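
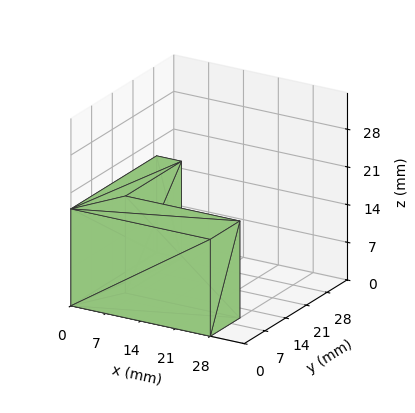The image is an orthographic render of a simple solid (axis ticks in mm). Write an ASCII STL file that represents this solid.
Reading the render: the shape is an L-shaped prism: outer 28 × 29 mm, arm thicknesses ≈ 10 mm (horizontal) and 5 mm (vertical), extruded 18 mm in z (dimensions read to the nearest mm from the axis ticks). For the STL, each face is triangulated and given an outward normal.

solid part
  facet normal 0.0000 0.0000 -1.0000
    outer loop
      vertex 28.0 10.0 0.0
      vertex 28.0 0.0 0.0
      vertex 0.0 0.0 0.0
    endloop
  endfacet
  facet normal 0.0000 0.0000 -1.0000
    outer loop
      vertex 5.0 10.0 0.0
      vertex 28.0 10.0 0.0
      vertex 0.0 0.0 0.0
    endloop
  endfacet
  facet normal 0.0000 0.0000 -1.0000
    outer loop
      vertex 5.0 29.0 0.0
      vertex 5.0 10.0 0.0
      vertex 0.0 0.0 0.0
    endloop
  endfacet
  facet normal 0.0000 0.0000 -1.0000
    outer loop
      vertex 0.0 29.0 0.0
      vertex 5.0 29.0 0.0
      vertex 0.0 0.0 0.0
    endloop
  endfacet
  facet normal 0.0000 0.0000 1.0000
    outer loop
      vertex 0.0 0.0 18.0
      vertex 28.0 0.0 18.0
      vertex 28.0 10.0 18.0
    endloop
  endfacet
  facet normal 0.0000 0.0000 1.0000
    outer loop
      vertex 0.0 0.0 18.0
      vertex 28.0 10.0 18.0
      vertex 5.0 10.0 18.0
    endloop
  endfacet
  facet normal 0.0000 0.0000 1.0000
    outer loop
      vertex 0.0 0.0 18.0
      vertex 5.0 10.0 18.0
      vertex 5.0 29.0 18.0
    endloop
  endfacet
  facet normal 0.0000 0.0000 1.0000
    outer loop
      vertex 0.0 0.0 18.0
      vertex 5.0 29.0 18.0
      vertex 0.0 29.0 18.0
    endloop
  endfacet
  facet normal 0.0000 -1.0000 0.0000
    outer loop
      vertex 0.0 0.0 0.0
      vertex 28.0 0.0 0.0
      vertex 28.0 0.0 18.0
    endloop
  endfacet
  facet normal 0.0000 -1.0000 0.0000
    outer loop
      vertex 0.0 0.0 0.0
      vertex 28.0 0.0 18.0
      vertex 0.0 0.0 18.0
    endloop
  endfacet
  facet normal 1.0000 0.0000 0.0000
    outer loop
      vertex 28.0 0.0 0.0
      vertex 28.0 10.0 0.0
      vertex 28.0 10.0 18.0
    endloop
  endfacet
  facet normal 1.0000 0.0000 0.0000
    outer loop
      vertex 28.0 0.0 0.0
      vertex 28.0 10.0 18.0
      vertex 28.0 0.0 18.0
    endloop
  endfacet
  facet normal 0.0000 1.0000 0.0000
    outer loop
      vertex 28.0 10.0 0.0
      vertex 5.0 10.0 0.0
      vertex 5.0 10.0 18.0
    endloop
  endfacet
  facet normal 0.0000 1.0000 0.0000
    outer loop
      vertex 28.0 10.0 0.0
      vertex 5.0 10.0 18.0
      vertex 28.0 10.0 18.0
    endloop
  endfacet
  facet normal 1.0000 0.0000 0.0000
    outer loop
      vertex 5.0 10.0 0.0
      vertex 5.0 29.0 0.0
      vertex 5.0 29.0 18.0
    endloop
  endfacet
  facet normal 1.0000 0.0000 0.0000
    outer loop
      vertex 5.0 10.0 0.0
      vertex 5.0 29.0 18.0
      vertex 5.0 10.0 18.0
    endloop
  endfacet
  facet normal 0.0000 1.0000 0.0000
    outer loop
      vertex 5.0 29.0 0.0
      vertex 0.0 29.0 0.0
      vertex 0.0 29.0 18.0
    endloop
  endfacet
  facet normal 0.0000 1.0000 0.0000
    outer loop
      vertex 5.0 29.0 0.0
      vertex 0.0 29.0 18.0
      vertex 5.0 29.0 18.0
    endloop
  endfacet
  facet normal -1.0000 0.0000 0.0000
    outer loop
      vertex 0.0 29.0 0.0
      vertex 0.0 0.0 0.0
      vertex 0.0 0.0 18.0
    endloop
  endfacet
  facet normal -1.0000 0.0000 0.0000
    outer loop
      vertex 0.0 29.0 0.0
      vertex 0.0 0.0 18.0
      vertex 0.0 29.0 18.0
    endloop
  endfacet
endsolid part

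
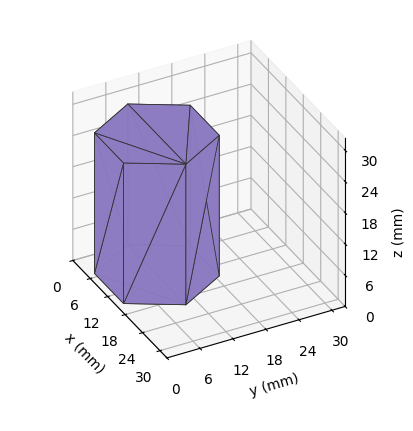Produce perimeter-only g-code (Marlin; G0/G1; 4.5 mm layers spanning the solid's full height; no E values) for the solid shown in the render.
Reading the render: the shape is a regular 6-sided prism (a cylinder approximated with 6 flat sides), circumscribed radius ≈ 10 mm, height ≈ 27 mm (dimensions read to the nearest mm from the axis ticks). For the g-code, the solid's height is divided into equal slices at the stated Δz and each level perimeter traced with G1 moves after a G0 lift.

; perimeter-only toolpath
G21 ; units = mm
G90 ; absolute positioning
G28 ; home
; layer 1
G0 Z4.5
G0 X20.0 Y10.0
G1 X15.0 Y18.7
G1 X5.0 Y18.7
G1 X0.0 Y10.0
G1 X5.0 Y1.3
G1 X15.0 Y1.3
G1 X20.0 Y10.0
; layer 2
G0 Z9.0
G0 X20.0 Y10.0
G1 X15.0 Y18.7
G1 X5.0 Y18.7
G1 X0.0 Y10.0
G1 X5.0 Y1.3
G1 X15.0 Y1.3
G1 X20.0 Y10.0
; layer 3
G0 Z13.5
G0 X20.0 Y10.0
G1 X15.0 Y18.7
G1 X5.0 Y18.7
G1 X0.0 Y10.0
G1 X5.0 Y1.3
G1 X15.0 Y1.3
G1 X20.0 Y10.0
; layer 4
G0 Z18.0
G0 X20.0 Y10.0
G1 X15.0 Y18.7
G1 X5.0 Y18.7
G1 X0.0 Y10.0
G1 X5.0 Y1.3
G1 X15.0 Y1.3
G1 X20.0 Y10.0
; layer 5
G0 Z22.5
G0 X20.0 Y10.0
G1 X15.0 Y18.7
G1 X5.0 Y18.7
G1 X0.0 Y10.0
G1 X5.0 Y1.3
G1 X15.0 Y1.3
G1 X20.0 Y10.0
; layer 6
G0 Z27.0
G0 X20.0 Y10.0
G1 X15.0 Y18.7
G1 X5.0 Y18.7
G1 X0.0 Y10.0
G1 X5.0 Y1.3
G1 X15.0 Y1.3
G1 X20.0 Y10.0
M2 ; end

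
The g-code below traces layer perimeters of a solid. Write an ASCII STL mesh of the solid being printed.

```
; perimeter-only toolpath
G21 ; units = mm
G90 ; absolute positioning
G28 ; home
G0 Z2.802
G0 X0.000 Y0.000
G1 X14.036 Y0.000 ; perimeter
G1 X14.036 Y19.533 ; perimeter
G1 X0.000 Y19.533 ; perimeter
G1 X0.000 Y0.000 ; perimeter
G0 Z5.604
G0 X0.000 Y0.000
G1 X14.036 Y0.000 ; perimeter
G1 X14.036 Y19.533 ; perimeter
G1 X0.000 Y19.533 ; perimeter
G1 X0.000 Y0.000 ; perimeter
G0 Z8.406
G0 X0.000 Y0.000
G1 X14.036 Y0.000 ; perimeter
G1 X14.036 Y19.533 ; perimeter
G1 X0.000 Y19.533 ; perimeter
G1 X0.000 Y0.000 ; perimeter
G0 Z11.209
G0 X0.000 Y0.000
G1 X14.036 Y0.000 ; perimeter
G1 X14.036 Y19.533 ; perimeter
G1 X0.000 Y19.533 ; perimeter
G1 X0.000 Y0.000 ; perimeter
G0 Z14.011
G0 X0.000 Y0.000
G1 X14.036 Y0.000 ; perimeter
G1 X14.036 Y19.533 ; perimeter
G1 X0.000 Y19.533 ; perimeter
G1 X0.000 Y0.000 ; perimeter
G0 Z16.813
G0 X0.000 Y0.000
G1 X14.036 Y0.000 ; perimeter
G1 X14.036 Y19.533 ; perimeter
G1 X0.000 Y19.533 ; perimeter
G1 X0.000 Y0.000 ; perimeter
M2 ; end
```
solid part
  facet normal 0.0000 0.0000 -1.0000
    outer loop
      vertex 14.036 19.533 0.000
      vertex 14.036 0.000 0.000
      vertex 0.000 0.000 0.000
    endloop
  endfacet
  facet normal 0.0000 0.0000 -1.0000
    outer loop
      vertex 0.000 19.533 0.000
      vertex 14.036 19.533 0.000
      vertex 0.000 0.000 0.000
    endloop
  endfacet
  facet normal 0.0000 0.0000 1.0000
    outer loop
      vertex 0.000 0.000 16.813
      vertex 14.036 0.000 16.813
      vertex 14.036 19.533 16.813
    endloop
  endfacet
  facet normal 0.0000 0.0000 1.0000
    outer loop
      vertex 0.000 0.000 16.813
      vertex 14.036 19.533 16.813
      vertex 0.000 19.533 16.813
    endloop
  endfacet
  facet normal 0.0000 -1.0000 0.0000
    outer loop
      vertex 0.000 0.000 0.000
      vertex 14.036 0.000 0.000
      vertex 14.036 0.000 16.813
    endloop
  endfacet
  facet normal 0.0000 -1.0000 0.0000
    outer loop
      vertex 0.000 0.000 0.000
      vertex 14.036 0.000 16.813
      vertex 0.000 0.000 16.813
    endloop
  endfacet
  facet normal 0.0000 1.0000 0.0000
    outer loop
      vertex 14.036 19.533 16.813
      vertex 14.036 19.533 0.000
      vertex 0.000 19.533 0.000
    endloop
  endfacet
  facet normal 0.0000 1.0000 0.0000
    outer loop
      vertex 0.000 19.533 16.813
      vertex 14.036 19.533 16.813
      vertex 0.000 19.533 0.000
    endloop
  endfacet
  facet normal -1.0000 0.0000 0.0000
    outer loop
      vertex 0.000 19.533 16.813
      vertex 0.000 19.533 0.000
      vertex 0.000 0.000 0.000
    endloop
  endfacet
  facet normal -1.0000 0.0000 0.0000
    outer loop
      vertex 0.000 0.000 16.813
      vertex 0.000 19.533 16.813
      vertex 0.000 0.000 0.000
    endloop
  endfacet
  facet normal 1.0000 0.0000 0.0000
    outer loop
      vertex 14.036 0.000 0.000
      vertex 14.036 19.533 0.000
      vertex 14.036 19.533 16.813
    endloop
  endfacet
  facet normal 1.0000 0.0000 0.0000
    outer loop
      vertex 14.036 0.000 0.000
      vertex 14.036 19.533 16.813
      vertex 14.036 0.000 16.813
    endloop
  endfacet
endsolid part

The G0 Z moves step by Δz≈2.802 mm. Every layer's G1 loop is the same polygon, so the solid is a straight extrusion of it from z=0 to z≈16.8. Closing with flat bottom and top caps and triangulating gives 12 facets — a rectangular box, roughly 14 × 19.5 mm footprint and 16.8 mm tall.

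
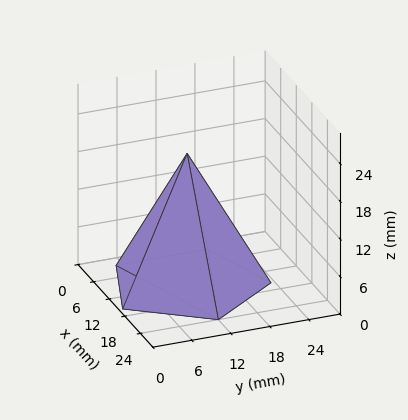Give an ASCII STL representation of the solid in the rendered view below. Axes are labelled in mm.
Reading the render: the shape is a regular 5-sided pyramid, base circumscribed radius ≈ 12 mm, apex at z ≈ 21 mm (dimensions read to the nearest mm from the axis ticks). For the STL, each face is triangulated and given an outward normal.

solid part
  facet normal 0.0000 0.0000 -1.0000
    outer loop
      vertex 2.29 19.05 0.00
      vertex 15.71 23.41 0.00
      vertex 24.00 12.00 0.00
    endloop
  endfacet
  facet normal 0.0000 0.0000 -1.0000
    outer loop
      vertex 2.29 4.95 0.00
      vertex 2.29 19.05 0.00
      vertex 24.00 12.00 0.00
    endloop
  endfacet
  facet normal 0.0000 0.0000 -1.0000
    outer loop
      vertex 15.71 0.59 0.00
      vertex 2.29 4.95 0.00
      vertex 24.00 12.00 0.00
    endloop
  endfacet
  facet normal 0.7343 0.5335 0.4196
    outer loop
      vertex 24.00 12.00 0.00
      vertex 15.71 23.41 0.00
      vertex 12.00 12.00 21.00
    endloop
  endfacet
  facet normal -0.2805 0.8633 0.4195
    outer loop
      vertex 15.71 23.41 0.00
      vertex 2.29 19.05 0.00
      vertex 12.00 12.00 21.00
    endloop
  endfacet
  facet normal -0.9077 0.0000 0.4197
    outer loop
      vertex 2.29 19.05 0.00
      vertex 2.29 4.95 0.00
      vertex 12.00 12.00 21.00
    endloop
  endfacet
  facet normal -0.2805 -0.8633 0.4195
    outer loop
      vertex 2.29 4.95 0.00
      vertex 15.71 0.59 0.00
      vertex 12.00 12.00 21.00
    endloop
  endfacet
  facet normal 0.7343 -0.5335 0.4196
    outer loop
      vertex 15.71 0.59 0.00
      vertex 24.00 12.00 0.00
      vertex 12.00 12.00 21.00
    endloop
  endfacet
endsolid part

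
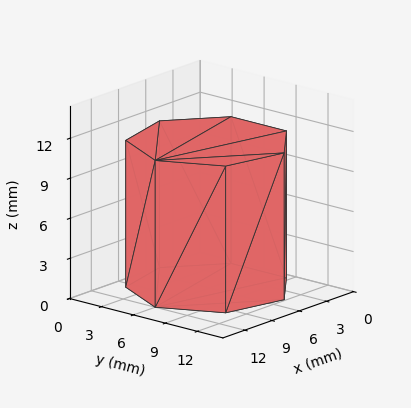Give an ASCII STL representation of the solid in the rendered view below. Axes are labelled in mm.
Reading the render: the shape is a regular 7-sided prism (a cylinder approximated with 7 flat sides), circumscribed radius ≈ 6 mm, height ≈ 11 mm (dimensions read to the nearest mm from the axis ticks). For the STL, each face is triangulated and given an outward normal.

solid part
  facet normal 0.0000 0.0000 -1.0000
    outer loop
      vertex 4.665 11.850 0.000
      vertex 9.741 10.691 0.000
      vertex 12.000 6.000 0.000
    endloop
  endfacet
  facet normal 0.0000 0.0000 -1.0000
    outer loop
      vertex 0.594 8.603 0.000
      vertex 4.665 11.850 0.000
      vertex 12.000 6.000 0.000
    endloop
  endfacet
  facet normal 0.0000 0.0000 -1.0000
    outer loop
      vertex 0.594 3.397 0.000
      vertex 0.594 8.603 0.000
      vertex 12.000 6.000 0.000
    endloop
  endfacet
  facet normal 0.0000 0.0000 -1.0000
    outer loop
      vertex 4.665 0.150 0.000
      vertex 0.594 3.397 0.000
      vertex 12.000 6.000 0.000
    endloop
  endfacet
  facet normal 0.0000 0.0000 -1.0000
    outer loop
      vertex 9.741 1.309 0.000
      vertex 4.665 0.150 0.000
      vertex 12.000 6.000 0.000
    endloop
  endfacet
  facet normal 0.0000 0.0000 1.0000
    outer loop
      vertex 12.000 6.000 11.000
      vertex 9.741 10.691 11.000
      vertex 4.665 11.850 11.000
    endloop
  endfacet
  facet normal 0.0000 0.0000 1.0000
    outer loop
      vertex 12.000 6.000 11.000
      vertex 4.665 11.850 11.000
      vertex 0.594 8.603 11.000
    endloop
  endfacet
  facet normal 0.0000 0.0000 1.0000
    outer loop
      vertex 12.000 6.000 11.000
      vertex 0.594 8.603 11.000
      vertex 0.594 3.397 11.000
    endloop
  endfacet
  facet normal 0.0000 0.0000 1.0000
    outer loop
      vertex 12.000 6.000 11.000
      vertex 0.594 3.397 11.000
      vertex 4.665 0.150 11.000
    endloop
  endfacet
  facet normal 0.0000 0.0000 1.0000
    outer loop
      vertex 12.000 6.000 11.000
      vertex 4.665 0.150 11.000
      vertex 9.741 1.309 11.000
    endloop
  endfacet
  facet normal 0.9010 0.4339 0.0000
    outer loop
      vertex 12.000 6.000 0.000
      vertex 9.741 10.691 0.000
      vertex 9.741 10.691 11.000
    endloop
  endfacet
  facet normal 0.9010 0.4339 0.0000
    outer loop
      vertex 12.000 6.000 0.000
      vertex 9.741 10.691 11.000
      vertex 12.000 6.000 11.000
    endloop
  endfacet
  facet normal 0.2226 0.9749 0.0000
    outer loop
      vertex 9.741 10.691 0.000
      vertex 4.665 11.850 0.000
      vertex 4.665 11.850 11.000
    endloop
  endfacet
  facet normal 0.2226 0.9749 0.0000
    outer loop
      vertex 9.741 10.691 0.000
      vertex 4.665 11.850 11.000
      vertex 9.741 10.691 11.000
    endloop
  endfacet
  facet normal -0.6235 0.7818 0.0000
    outer loop
      vertex 4.665 11.850 0.000
      vertex 0.594 8.603 0.000
      vertex 0.594 8.603 11.000
    endloop
  endfacet
  facet normal -0.6235 0.7818 0.0000
    outer loop
      vertex 4.665 11.850 0.000
      vertex 0.594 8.603 11.000
      vertex 4.665 11.850 11.000
    endloop
  endfacet
  facet normal -1.0000 0.0000 0.0000
    outer loop
      vertex 0.594 8.603 0.000
      vertex 0.594 3.397 0.000
      vertex 0.594 3.397 11.000
    endloop
  endfacet
  facet normal -1.0000 0.0000 0.0000
    outer loop
      vertex 0.594 8.603 0.000
      vertex 0.594 3.397 11.000
      vertex 0.594 8.603 11.000
    endloop
  endfacet
  facet normal -0.6235 -0.7818 0.0000
    outer loop
      vertex 0.594 3.397 0.000
      vertex 4.665 0.150 0.000
      vertex 4.665 0.150 11.000
    endloop
  endfacet
  facet normal -0.6235 -0.7818 0.0000
    outer loop
      vertex 0.594 3.397 0.000
      vertex 4.665 0.150 11.000
      vertex 0.594 3.397 11.000
    endloop
  endfacet
  facet normal 0.2226 -0.9749 0.0000
    outer loop
      vertex 4.665 0.150 0.000
      vertex 9.741 1.309 0.000
      vertex 9.741 1.309 11.000
    endloop
  endfacet
  facet normal 0.2226 -0.9749 0.0000
    outer loop
      vertex 4.665 0.150 0.000
      vertex 9.741 1.309 11.000
      vertex 4.665 0.150 11.000
    endloop
  endfacet
  facet normal 0.9010 -0.4339 0.0000
    outer loop
      vertex 9.741 1.309 0.000
      vertex 12.000 6.000 0.000
      vertex 12.000 6.000 11.000
    endloop
  endfacet
  facet normal 0.9010 -0.4339 0.0000
    outer loop
      vertex 9.741 1.309 0.000
      vertex 12.000 6.000 11.000
      vertex 9.741 1.309 11.000
    endloop
  endfacet
endsolid part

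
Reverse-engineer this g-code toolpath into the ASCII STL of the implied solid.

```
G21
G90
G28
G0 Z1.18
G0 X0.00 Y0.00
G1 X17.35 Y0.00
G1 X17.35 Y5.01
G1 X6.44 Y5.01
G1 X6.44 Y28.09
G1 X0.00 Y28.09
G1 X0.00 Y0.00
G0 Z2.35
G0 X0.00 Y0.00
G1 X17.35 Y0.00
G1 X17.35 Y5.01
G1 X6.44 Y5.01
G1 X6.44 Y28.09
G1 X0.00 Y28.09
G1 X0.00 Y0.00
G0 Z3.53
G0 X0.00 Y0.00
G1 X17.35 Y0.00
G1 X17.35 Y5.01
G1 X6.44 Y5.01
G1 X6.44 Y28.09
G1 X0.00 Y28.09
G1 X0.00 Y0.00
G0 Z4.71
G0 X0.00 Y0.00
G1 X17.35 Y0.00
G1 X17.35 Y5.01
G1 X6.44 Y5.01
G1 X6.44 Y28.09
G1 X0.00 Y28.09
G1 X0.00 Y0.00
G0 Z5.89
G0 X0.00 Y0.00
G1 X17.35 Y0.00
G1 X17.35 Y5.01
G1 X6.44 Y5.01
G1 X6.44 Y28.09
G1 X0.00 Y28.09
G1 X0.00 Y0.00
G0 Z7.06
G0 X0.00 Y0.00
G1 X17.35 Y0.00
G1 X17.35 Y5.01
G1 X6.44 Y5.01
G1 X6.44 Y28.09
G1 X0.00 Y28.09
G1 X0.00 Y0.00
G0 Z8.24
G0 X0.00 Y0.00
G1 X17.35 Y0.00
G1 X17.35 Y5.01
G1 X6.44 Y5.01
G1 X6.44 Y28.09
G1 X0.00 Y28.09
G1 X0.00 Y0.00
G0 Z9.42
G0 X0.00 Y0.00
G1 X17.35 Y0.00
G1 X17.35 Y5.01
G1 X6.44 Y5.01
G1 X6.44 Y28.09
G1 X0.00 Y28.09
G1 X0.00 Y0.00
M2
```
solid part
  facet normal 0.0000 0.0000 -1.0000
    outer loop
      vertex 17.35 5.01 0.00
      vertex 17.35 0.00 0.00
      vertex 0.00 0.00 0.00
    endloop
  endfacet
  facet normal 0.0000 0.0000 -1.0000
    outer loop
      vertex 6.44 5.01 0.00
      vertex 17.35 5.01 0.00
      vertex 0.00 0.00 0.00
    endloop
  endfacet
  facet normal 0.0000 0.0000 -1.0000
    outer loop
      vertex 6.44 28.09 0.00
      vertex 6.44 5.01 0.00
      vertex 0.00 0.00 0.00
    endloop
  endfacet
  facet normal 0.0000 0.0000 -1.0000
    outer loop
      vertex 0.00 28.09 0.00
      vertex 6.44 28.09 0.00
      vertex 0.00 0.00 0.00
    endloop
  endfacet
  facet normal 0.0000 0.0000 1.0000
    outer loop
      vertex 0.00 0.00 9.42
      vertex 17.35 0.00 9.42
      vertex 17.35 5.01 9.42
    endloop
  endfacet
  facet normal 0.0000 0.0000 1.0000
    outer loop
      vertex 0.00 0.00 9.42
      vertex 17.35 5.01 9.42
      vertex 6.44 5.01 9.42
    endloop
  endfacet
  facet normal 0.0000 0.0000 1.0000
    outer loop
      vertex 0.00 0.00 9.42
      vertex 6.44 5.01 9.42
      vertex 6.44 28.09 9.42
    endloop
  endfacet
  facet normal 0.0000 0.0000 1.0000
    outer loop
      vertex 0.00 0.00 9.42
      vertex 6.44 28.09 9.42
      vertex 0.00 28.09 9.42
    endloop
  endfacet
  facet normal 0.0000 -1.0000 0.0000
    outer loop
      vertex 0.00 0.00 0.00
      vertex 17.35 0.00 0.00
      vertex 17.35 0.00 9.42
    endloop
  endfacet
  facet normal 0.0000 -1.0000 0.0000
    outer loop
      vertex 0.00 0.00 0.00
      vertex 17.35 0.00 9.42
      vertex 0.00 0.00 9.42
    endloop
  endfacet
  facet normal 1.0000 0.0000 0.0000
    outer loop
      vertex 17.35 0.00 0.00
      vertex 17.35 5.01 0.00
      vertex 17.35 5.01 9.42
    endloop
  endfacet
  facet normal 1.0000 0.0000 0.0000
    outer loop
      vertex 17.35 0.00 0.00
      vertex 17.35 5.01 9.42
      vertex 17.35 0.00 9.42
    endloop
  endfacet
  facet normal 0.0000 1.0000 0.0000
    outer loop
      vertex 17.35 5.01 0.00
      vertex 6.44 5.01 0.00
      vertex 6.44 5.01 9.42
    endloop
  endfacet
  facet normal 0.0000 1.0000 0.0000
    outer loop
      vertex 17.35 5.01 0.00
      vertex 6.44 5.01 9.42
      vertex 17.35 5.01 9.42
    endloop
  endfacet
  facet normal 1.0000 0.0000 0.0000
    outer loop
      vertex 6.44 5.01 0.00
      vertex 6.44 28.09 0.00
      vertex 6.44 28.09 9.42
    endloop
  endfacet
  facet normal 1.0000 0.0000 0.0000
    outer loop
      vertex 6.44 5.01 0.00
      vertex 6.44 28.09 9.42
      vertex 6.44 5.01 9.42
    endloop
  endfacet
  facet normal 0.0000 1.0000 0.0000
    outer loop
      vertex 6.44 28.09 0.00
      vertex 0.00 28.09 0.00
      vertex 0.00 28.09 9.42
    endloop
  endfacet
  facet normal 0.0000 1.0000 0.0000
    outer loop
      vertex 6.44 28.09 0.00
      vertex 0.00 28.09 9.42
      vertex 6.44 28.09 9.42
    endloop
  endfacet
  facet normal -1.0000 0.0000 0.0000
    outer loop
      vertex 0.00 28.09 0.00
      vertex 0.00 0.00 0.00
      vertex 0.00 0.00 9.42
    endloop
  endfacet
  facet normal -1.0000 0.0000 0.0000
    outer loop
      vertex 0.00 28.09 0.00
      vertex 0.00 0.00 9.42
      vertex 0.00 28.09 9.42
    endloop
  endfacet
endsolid part

The G0 Z moves step by Δz≈1.18 mm. Every layer's G1 loop is the same polygon, so the solid is a straight extrusion of it from z=0 to z≈9.42. Closing with flat bottom and top caps and triangulating gives 20 facets — an L-shaped prism: outer 17.4 × 28.1 mm, arm thicknesses ≈ 5.01 mm (horizontal) and 6.44 mm (vertical), extruded 9.42 mm in z.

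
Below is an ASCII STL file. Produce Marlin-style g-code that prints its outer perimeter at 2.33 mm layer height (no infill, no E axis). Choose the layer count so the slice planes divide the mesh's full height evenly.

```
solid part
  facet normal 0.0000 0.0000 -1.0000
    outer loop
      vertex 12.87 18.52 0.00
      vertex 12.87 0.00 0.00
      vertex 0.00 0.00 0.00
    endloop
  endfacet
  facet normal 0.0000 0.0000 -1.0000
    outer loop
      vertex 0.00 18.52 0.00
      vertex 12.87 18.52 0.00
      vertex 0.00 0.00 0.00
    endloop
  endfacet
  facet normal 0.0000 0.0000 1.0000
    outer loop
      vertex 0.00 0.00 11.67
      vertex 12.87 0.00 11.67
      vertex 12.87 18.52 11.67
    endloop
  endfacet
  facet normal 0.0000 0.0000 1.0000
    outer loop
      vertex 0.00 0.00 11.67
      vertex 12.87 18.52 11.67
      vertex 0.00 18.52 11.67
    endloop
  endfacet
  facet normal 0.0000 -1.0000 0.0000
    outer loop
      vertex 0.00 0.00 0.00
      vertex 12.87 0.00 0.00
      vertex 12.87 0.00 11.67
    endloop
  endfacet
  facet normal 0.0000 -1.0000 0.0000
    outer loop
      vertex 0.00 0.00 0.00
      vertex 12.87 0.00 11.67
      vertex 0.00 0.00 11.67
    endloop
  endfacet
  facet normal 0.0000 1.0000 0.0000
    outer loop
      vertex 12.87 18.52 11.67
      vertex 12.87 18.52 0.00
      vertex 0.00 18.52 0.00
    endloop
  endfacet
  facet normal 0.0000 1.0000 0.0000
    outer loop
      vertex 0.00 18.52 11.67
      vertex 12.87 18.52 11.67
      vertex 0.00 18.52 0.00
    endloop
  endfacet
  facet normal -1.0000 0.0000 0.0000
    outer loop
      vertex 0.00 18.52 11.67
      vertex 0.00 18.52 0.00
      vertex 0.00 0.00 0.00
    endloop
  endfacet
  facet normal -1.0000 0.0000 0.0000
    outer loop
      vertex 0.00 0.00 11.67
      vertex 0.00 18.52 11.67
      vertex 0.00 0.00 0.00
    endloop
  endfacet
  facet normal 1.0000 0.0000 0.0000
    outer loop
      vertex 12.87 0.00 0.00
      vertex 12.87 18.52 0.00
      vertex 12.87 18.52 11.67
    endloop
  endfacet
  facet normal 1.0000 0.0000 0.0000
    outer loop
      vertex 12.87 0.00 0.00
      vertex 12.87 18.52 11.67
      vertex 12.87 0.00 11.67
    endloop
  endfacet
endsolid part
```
; perimeter-only toolpath
G21 ; units = mm
G90 ; absolute positioning
G28 ; home
; layer 1
G0 Z2.33
G0 X0.00 Y0.00
G1 X12.87 Y0.00
G1 X12.87 Y18.52
G1 X0.00 Y18.52
G1 X0.00 Y0.00
; layer 2
G0 Z4.67
G0 X0.00 Y0.00
G1 X12.87 Y0.00
G1 X12.87 Y18.52
G1 X0.00 Y18.52
G1 X0.00 Y0.00
; layer 3
G0 Z7.00
G0 X0.00 Y0.00
G1 X12.87 Y0.00
G1 X12.87 Y18.52
G1 X0.00 Y18.52
G1 X0.00 Y0.00
; layer 4
G0 Z9.34
G0 X0.00 Y0.00
G1 X12.87 Y0.00
G1 X12.87 Y18.52
G1 X0.00 Y18.52
G1 X0.00 Y0.00
; layer 5
G0 Z11.67
G0 X0.00 Y0.00
G1 X12.87 Y0.00
G1 X12.87 Y18.52
G1 X0.00 Y18.52
G1 X0.00 Y0.00
M2 ; end

The solid is a rectangular box, roughly 12.9 × 18.5 mm footprint and 11.7 mm tall. Slicing at Δz = 2.33 mm — 5 equal slices spanning the solid's height, so layer i sits at z = i·h/5 — gives 5 non-empty perimeters. Each is a 4-segment closed polygon; G0 lifts to the layer z and rapids to the start vertex, then G1 traces the edges.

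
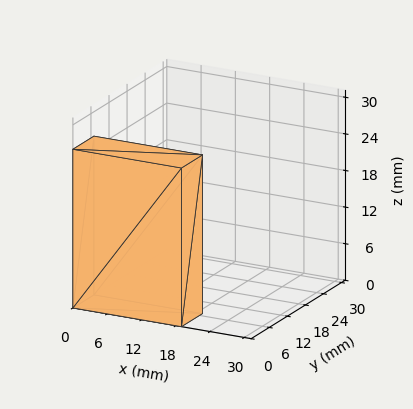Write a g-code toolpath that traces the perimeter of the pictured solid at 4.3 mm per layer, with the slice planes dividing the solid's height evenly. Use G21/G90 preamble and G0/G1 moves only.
Reading the render: the shape is a rectangular box, roughly 19 × 7 mm footprint and 26 mm tall (dimensions read to the nearest mm from the axis ticks). For the g-code, the solid's height is divided into equal slices at the stated Δz and each level perimeter traced with G1 moves after a G0 lift.

; perimeter-only toolpath
G21 ; units = mm
G90 ; absolute positioning
G28 ; home
; layer 1
G0 Z4.3
G0 X0.0 Y0.0
G1 X19.0 Y0.0
G1 X19.0 Y7.0
G1 X0.0 Y7.0
G1 X0.0 Y0.0
; layer 2
G0 Z8.7
G0 X0.0 Y0.0
G1 X19.0 Y0.0
G1 X19.0 Y7.0
G1 X0.0 Y7.0
G1 X0.0 Y0.0
; layer 3
G0 Z13.0
G0 X0.0 Y0.0
G1 X19.0 Y0.0
G1 X19.0 Y7.0
G1 X0.0 Y7.0
G1 X0.0 Y0.0
; layer 4
G0 Z17.3
G0 X0.0 Y0.0
G1 X19.0 Y0.0
G1 X19.0 Y7.0
G1 X0.0 Y7.0
G1 X0.0 Y0.0
; layer 5
G0 Z21.7
G0 X0.0 Y0.0
G1 X19.0 Y0.0
G1 X19.0 Y7.0
G1 X0.0 Y7.0
G1 X0.0 Y0.0
; layer 6
G0 Z26.0
G0 X0.0 Y0.0
G1 X19.0 Y0.0
G1 X19.0 Y7.0
G1 X0.0 Y7.0
G1 X0.0 Y0.0
M2 ; end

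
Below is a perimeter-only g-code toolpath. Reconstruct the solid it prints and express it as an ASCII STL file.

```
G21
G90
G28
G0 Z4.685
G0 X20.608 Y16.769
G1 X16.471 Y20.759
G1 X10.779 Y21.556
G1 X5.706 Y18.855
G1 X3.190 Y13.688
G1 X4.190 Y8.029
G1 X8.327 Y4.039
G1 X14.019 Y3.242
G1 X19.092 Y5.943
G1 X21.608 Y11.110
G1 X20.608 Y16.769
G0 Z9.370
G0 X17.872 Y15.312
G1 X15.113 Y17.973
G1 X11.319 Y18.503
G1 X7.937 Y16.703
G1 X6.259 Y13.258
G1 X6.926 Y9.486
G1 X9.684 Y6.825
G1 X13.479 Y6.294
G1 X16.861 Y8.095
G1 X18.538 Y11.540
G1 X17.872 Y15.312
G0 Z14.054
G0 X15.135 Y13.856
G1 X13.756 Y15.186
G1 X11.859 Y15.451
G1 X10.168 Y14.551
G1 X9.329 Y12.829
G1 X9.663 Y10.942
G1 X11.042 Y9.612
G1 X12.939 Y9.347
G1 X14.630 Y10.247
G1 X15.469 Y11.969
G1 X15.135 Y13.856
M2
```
solid part
  facet normal 0.0000 0.0000 -1.0000
    outer loop
      vertex 10.239 24.608 0.000
      vertex 17.828 23.546 0.000
      vertex 23.344 18.226 0.000
    endloop
  endfacet
  facet normal 0.0000 0.0000 -1.0000
    outer loop
      vertex 3.475 21.007 0.000
      vertex 10.239 24.608 0.000
      vertex 23.344 18.226 0.000
    endloop
  endfacet
  facet normal 0.0000 0.0000 -1.0000
    outer loop
      vertex 0.120 14.118 0.000
      vertex 3.475 21.007 0.000
      vertex 23.344 18.226 0.000
    endloop
  endfacet
  facet normal 0.0000 0.0000 -1.0000
    outer loop
      vertex 1.454 6.572 0.000
      vertex 0.120 14.118 0.000
      vertex 23.344 18.226 0.000
    endloop
  endfacet
  facet normal 0.0000 0.0000 -1.0000
    outer loop
      vertex 6.970 1.252 0.000
      vertex 1.454 6.572 0.000
      vertex 23.344 18.226 0.000
    endloop
  endfacet
  facet normal 0.0000 0.0000 -1.0000
    outer loop
      vertex 14.559 0.190 0.000
      vertex 6.970 1.252 0.000
      vertex 23.344 18.226 0.000
    endloop
  endfacet
  facet normal 0.0000 0.0000 -1.0000
    outer loop
      vertex 21.323 3.791 0.000
      vertex 14.559 0.190 0.000
      vertex 23.344 18.226 0.000
    endloop
  endfacet
  facet normal 0.0000 0.0000 -1.0000
    outer loop
      vertex 24.678 10.680 0.000
      vertex 21.323 3.791 0.000
      vertex 23.344 18.226 0.000
    endloop
  endfacet
  facet normal 0.5875 0.6092 0.5326
    outer loop
      vertex 23.344 18.226 0.000
      vertex 17.828 23.546 0.000
      vertex 12.399 12.399 18.739
    endloop
  endfacet
  facet normal 0.1173 0.8382 0.5326
    outer loop
      vertex 17.828 23.546 0.000
      vertex 10.239 24.608 0.000
      vertex 12.399 12.399 18.739
    endloop
  endfacet
  facet normal -0.3977 0.7471 0.5326
    outer loop
      vertex 10.239 24.608 0.000
      vertex 3.475 21.007 0.000
      vertex 12.399 12.399 18.739
    endloop
  endfacet
  facet normal -0.7609 0.3706 0.5326
    outer loop
      vertex 3.475 21.007 0.000
      vertex 0.120 14.118 0.000
      vertex 12.399 12.399 18.739
    endloop
  endfacet
  facet normal -0.8334 -0.1473 0.5326
    outer loop
      vertex 0.120 14.118 0.000
      vertex 1.454 6.572 0.000
      vertex 12.399 12.399 18.739
    endloop
  endfacet
  facet normal -0.5875 -0.6092 0.5326
    outer loop
      vertex 1.454 6.572 0.000
      vertex 6.970 1.252 0.000
      vertex 12.399 12.399 18.739
    endloop
  endfacet
  facet normal -0.1173 -0.8382 0.5326
    outer loop
      vertex 6.970 1.252 0.000
      vertex 14.559 0.190 0.000
      vertex 12.399 12.399 18.739
    endloop
  endfacet
  facet normal 0.3977 -0.7471 0.5326
    outer loop
      vertex 14.559 0.190 0.000
      vertex 21.323 3.791 0.000
      vertex 12.399 12.399 18.739
    endloop
  endfacet
  facet normal 0.7609 -0.3706 0.5326
    outer loop
      vertex 21.323 3.791 0.000
      vertex 24.678 10.680 0.000
      vertex 12.399 12.399 18.739
    endloop
  endfacet
  facet normal 0.8334 0.1473 0.5326
    outer loop
      vertex 24.678 10.680 0.000
      vertex 23.344 18.226 0.000
      vertex 12.399 12.399 18.739
    endloop
  endfacet
endsolid part

The G0 Z moves step by Δz≈4.685 mm. The G1 loops shrink linearly with z, so the solid tapers from its base footprint up to z≈18.7. Closing with a flat bottom cap and the tapered top and triangulating gives 18 facets — a regular 10-sided pyramid, base circumscribed radius ≈ 12.4 mm, apex at z ≈ 18.7 mm.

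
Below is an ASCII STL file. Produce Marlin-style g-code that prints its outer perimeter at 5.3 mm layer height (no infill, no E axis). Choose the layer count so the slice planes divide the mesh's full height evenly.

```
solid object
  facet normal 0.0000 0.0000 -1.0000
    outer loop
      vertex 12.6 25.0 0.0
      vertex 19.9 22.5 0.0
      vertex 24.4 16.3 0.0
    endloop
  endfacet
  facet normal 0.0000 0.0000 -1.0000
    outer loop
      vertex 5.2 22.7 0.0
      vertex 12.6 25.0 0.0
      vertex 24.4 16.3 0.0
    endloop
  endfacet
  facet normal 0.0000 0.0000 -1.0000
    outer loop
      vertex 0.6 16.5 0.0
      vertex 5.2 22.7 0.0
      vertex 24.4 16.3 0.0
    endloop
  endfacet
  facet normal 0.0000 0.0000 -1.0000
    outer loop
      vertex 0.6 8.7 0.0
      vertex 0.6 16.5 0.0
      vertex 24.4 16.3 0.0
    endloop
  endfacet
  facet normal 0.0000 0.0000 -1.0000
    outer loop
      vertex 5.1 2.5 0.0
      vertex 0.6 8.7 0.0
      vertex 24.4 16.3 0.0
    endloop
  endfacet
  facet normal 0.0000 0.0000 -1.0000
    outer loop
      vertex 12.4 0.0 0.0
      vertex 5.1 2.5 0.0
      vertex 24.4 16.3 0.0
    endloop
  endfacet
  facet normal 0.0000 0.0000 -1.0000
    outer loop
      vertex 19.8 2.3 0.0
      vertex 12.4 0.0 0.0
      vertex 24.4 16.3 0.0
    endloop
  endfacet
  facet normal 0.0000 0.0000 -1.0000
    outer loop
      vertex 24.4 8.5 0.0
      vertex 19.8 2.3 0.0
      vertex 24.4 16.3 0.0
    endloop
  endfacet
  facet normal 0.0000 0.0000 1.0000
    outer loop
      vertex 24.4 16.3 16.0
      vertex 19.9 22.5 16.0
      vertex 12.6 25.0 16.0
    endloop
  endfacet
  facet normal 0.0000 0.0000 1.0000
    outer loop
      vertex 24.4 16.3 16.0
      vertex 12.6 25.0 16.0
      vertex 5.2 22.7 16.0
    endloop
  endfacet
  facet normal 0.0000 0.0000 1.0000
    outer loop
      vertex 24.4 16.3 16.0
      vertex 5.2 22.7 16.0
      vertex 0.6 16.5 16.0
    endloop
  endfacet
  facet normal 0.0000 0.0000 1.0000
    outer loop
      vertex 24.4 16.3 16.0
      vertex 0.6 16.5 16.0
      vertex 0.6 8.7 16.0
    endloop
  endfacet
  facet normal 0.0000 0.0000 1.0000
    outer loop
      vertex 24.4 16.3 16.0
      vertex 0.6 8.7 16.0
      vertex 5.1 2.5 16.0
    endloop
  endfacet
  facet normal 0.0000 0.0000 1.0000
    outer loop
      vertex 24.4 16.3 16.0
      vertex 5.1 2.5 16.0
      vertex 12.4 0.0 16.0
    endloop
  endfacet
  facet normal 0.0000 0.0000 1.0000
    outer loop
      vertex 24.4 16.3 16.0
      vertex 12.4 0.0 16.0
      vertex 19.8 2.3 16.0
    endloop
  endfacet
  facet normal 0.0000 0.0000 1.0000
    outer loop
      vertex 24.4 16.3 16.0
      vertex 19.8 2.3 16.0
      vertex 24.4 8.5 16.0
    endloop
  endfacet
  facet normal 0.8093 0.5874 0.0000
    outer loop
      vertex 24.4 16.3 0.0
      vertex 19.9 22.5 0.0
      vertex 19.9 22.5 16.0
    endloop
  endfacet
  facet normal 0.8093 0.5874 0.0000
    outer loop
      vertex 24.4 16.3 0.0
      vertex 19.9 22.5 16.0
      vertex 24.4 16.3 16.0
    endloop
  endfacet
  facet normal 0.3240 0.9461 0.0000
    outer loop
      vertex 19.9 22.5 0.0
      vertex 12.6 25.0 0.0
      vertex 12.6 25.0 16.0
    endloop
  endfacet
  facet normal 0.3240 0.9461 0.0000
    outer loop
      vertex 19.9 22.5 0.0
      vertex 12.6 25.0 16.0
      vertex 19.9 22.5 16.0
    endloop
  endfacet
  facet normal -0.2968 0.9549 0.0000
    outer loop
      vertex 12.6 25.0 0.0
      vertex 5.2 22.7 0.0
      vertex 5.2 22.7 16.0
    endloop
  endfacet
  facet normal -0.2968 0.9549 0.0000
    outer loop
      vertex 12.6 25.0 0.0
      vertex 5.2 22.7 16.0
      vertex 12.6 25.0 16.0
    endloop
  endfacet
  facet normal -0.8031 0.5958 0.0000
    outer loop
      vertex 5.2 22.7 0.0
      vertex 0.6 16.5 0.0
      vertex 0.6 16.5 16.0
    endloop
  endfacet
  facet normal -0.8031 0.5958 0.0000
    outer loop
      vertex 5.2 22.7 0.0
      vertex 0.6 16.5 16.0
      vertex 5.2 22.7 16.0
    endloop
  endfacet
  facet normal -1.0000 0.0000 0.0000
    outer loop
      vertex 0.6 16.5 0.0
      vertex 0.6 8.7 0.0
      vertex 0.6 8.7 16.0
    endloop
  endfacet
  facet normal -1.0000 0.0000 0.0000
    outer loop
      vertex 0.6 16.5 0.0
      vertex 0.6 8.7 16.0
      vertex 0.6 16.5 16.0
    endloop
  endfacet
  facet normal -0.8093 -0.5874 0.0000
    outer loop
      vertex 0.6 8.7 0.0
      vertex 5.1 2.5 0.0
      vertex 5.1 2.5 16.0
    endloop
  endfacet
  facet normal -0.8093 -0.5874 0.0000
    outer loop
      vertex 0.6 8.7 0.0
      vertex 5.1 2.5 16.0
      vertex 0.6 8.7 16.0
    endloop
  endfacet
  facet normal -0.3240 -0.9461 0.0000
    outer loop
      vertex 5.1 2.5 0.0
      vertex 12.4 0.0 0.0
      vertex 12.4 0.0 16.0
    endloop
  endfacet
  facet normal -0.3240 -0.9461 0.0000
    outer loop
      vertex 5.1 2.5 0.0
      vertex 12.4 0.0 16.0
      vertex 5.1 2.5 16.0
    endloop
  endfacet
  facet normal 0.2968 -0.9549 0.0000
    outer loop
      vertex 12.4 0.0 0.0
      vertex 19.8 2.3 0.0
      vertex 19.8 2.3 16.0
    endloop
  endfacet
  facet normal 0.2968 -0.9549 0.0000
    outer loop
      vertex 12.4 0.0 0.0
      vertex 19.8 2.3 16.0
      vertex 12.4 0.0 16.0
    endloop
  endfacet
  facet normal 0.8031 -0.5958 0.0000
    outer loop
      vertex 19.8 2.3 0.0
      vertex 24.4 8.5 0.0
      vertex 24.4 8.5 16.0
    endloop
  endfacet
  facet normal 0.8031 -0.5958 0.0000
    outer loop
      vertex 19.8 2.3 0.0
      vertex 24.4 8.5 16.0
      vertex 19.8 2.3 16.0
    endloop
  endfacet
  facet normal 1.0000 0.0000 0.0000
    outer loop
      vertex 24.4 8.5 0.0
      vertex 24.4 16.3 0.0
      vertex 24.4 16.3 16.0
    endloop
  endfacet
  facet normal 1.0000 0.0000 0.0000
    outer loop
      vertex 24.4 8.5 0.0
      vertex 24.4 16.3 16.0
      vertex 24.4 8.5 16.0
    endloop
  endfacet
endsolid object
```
; perimeter-only toolpath
G21 ; units = mm
G90 ; absolute positioning
G28 ; home
; layer 1
G0 Z5.3
G0 X24.4 Y16.3
G1 X19.9 Y22.5
G1 X12.6 Y25.0
G1 X5.2 Y22.7
G1 X0.6 Y16.5
G1 X0.6 Y8.7
G1 X5.1 Y2.5
G1 X12.4 Y0.0
G1 X19.8 Y2.3
G1 X24.4 Y8.5
G1 X24.4 Y16.3
; layer 2
G0 Z10.7
G0 X24.4 Y16.3
G1 X19.9 Y22.5
G1 X12.6 Y25.0
G1 X5.2 Y22.7
G1 X0.6 Y16.5
G1 X0.6 Y8.7
G1 X5.1 Y2.5
G1 X12.4 Y0.0
G1 X19.8 Y2.3
G1 X24.4 Y8.5
G1 X24.4 Y16.3
; layer 3
G0 Z16.0
G0 X24.4 Y16.3
G1 X19.9 Y22.5
G1 X12.6 Y25.0
G1 X5.2 Y22.7
G1 X0.6 Y16.5
G1 X0.6 Y8.7
G1 X5.1 Y2.5
G1 X12.4 Y0.0
G1 X19.8 Y2.3
G1 X24.4 Y8.5
G1 X24.4 Y16.3
M2 ; end

The solid is a regular 10-sided prism (a cylinder approximated with 10 flat sides), circumscribed radius ≈ 12.5 mm, height ≈ 16 mm. Slicing at Δz = 5.3 mm — 3 equal slices spanning the solid's height, so layer i sits at z = i·h/3 — gives 3 non-empty perimeters. Each is a 10-segment closed polygon; G0 lifts to the layer z and rapids to the start vertex, then G1 traces the edges.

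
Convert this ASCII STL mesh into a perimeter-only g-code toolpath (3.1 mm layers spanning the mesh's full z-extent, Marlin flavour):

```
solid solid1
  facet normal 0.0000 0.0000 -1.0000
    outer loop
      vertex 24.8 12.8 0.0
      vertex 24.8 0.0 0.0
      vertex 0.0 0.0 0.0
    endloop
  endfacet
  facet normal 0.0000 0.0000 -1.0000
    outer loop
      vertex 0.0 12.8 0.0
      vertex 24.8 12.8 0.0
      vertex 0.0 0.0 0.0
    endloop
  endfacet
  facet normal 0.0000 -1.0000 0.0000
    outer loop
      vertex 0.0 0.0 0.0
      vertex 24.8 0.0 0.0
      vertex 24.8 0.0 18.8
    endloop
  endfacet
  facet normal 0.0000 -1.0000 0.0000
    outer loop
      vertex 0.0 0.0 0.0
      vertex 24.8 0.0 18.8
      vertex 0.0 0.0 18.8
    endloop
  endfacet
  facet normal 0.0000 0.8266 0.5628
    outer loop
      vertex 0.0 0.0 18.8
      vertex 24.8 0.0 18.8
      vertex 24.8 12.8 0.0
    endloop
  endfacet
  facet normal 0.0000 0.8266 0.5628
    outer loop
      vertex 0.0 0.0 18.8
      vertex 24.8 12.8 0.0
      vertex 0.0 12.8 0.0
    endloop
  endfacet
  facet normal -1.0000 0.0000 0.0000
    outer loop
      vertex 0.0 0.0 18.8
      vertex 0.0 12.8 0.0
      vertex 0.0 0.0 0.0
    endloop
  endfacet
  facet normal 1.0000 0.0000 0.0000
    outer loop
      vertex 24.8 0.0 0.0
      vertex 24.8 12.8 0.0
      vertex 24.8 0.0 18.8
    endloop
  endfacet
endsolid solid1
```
; perimeter-only toolpath
G21 ; units = mm
G90 ; absolute positioning
G28 ; home
; layer 1
G0 Z3.1
G0 X0.0 Y0.0
G1 X24.8 Y0.0
G1 X24.8 Y10.7
G1 X0.0 Y10.7
G1 X0.0 Y0.0
; layer 2
G0 Z6.3
G0 X0.0 Y0.0
G1 X24.8 Y0.0
G1 X24.8 Y8.5
G1 X0.0 Y8.5
G1 X0.0 Y0.0
; layer 3
G0 Z9.4
G0 X0.0 Y0.0
G1 X24.8 Y0.0
G1 X24.8 Y6.4
G1 X0.0 Y6.4
G1 X0.0 Y0.0
; layer 4
G0 Z12.5
G0 X0.0 Y0.0
G1 X24.8 Y0.0
G1 X24.8 Y4.3
G1 X0.0 Y4.3
G1 X0.0 Y0.0
; layer 5
G0 Z15.7
G0 X0.0 Y0.0
G1 X24.8 Y0.0
G1 X24.8 Y2.1
G1 X0.0 Y2.1
G1 X0.0 Y0.0
M2 ; end

The solid is a wedge (ramp): 24.8 × 12.8 mm base, rising to 18.8 mm along the y=0 edge and sloping linearly to z=0 at y=12.8. Slicing at Δz = 3.1 mm — 6 equal slices spanning the solid's height, so layer i sits at z = i·h/6 — gives 5 non-empty perimeters. Each is a 4-segment closed polygon; G0 lifts to the layer z and rapids to the start vertex, then G1 traces the edges. The cross-section shrinks linearly with z (the slice at the apex is degenerate and omitted).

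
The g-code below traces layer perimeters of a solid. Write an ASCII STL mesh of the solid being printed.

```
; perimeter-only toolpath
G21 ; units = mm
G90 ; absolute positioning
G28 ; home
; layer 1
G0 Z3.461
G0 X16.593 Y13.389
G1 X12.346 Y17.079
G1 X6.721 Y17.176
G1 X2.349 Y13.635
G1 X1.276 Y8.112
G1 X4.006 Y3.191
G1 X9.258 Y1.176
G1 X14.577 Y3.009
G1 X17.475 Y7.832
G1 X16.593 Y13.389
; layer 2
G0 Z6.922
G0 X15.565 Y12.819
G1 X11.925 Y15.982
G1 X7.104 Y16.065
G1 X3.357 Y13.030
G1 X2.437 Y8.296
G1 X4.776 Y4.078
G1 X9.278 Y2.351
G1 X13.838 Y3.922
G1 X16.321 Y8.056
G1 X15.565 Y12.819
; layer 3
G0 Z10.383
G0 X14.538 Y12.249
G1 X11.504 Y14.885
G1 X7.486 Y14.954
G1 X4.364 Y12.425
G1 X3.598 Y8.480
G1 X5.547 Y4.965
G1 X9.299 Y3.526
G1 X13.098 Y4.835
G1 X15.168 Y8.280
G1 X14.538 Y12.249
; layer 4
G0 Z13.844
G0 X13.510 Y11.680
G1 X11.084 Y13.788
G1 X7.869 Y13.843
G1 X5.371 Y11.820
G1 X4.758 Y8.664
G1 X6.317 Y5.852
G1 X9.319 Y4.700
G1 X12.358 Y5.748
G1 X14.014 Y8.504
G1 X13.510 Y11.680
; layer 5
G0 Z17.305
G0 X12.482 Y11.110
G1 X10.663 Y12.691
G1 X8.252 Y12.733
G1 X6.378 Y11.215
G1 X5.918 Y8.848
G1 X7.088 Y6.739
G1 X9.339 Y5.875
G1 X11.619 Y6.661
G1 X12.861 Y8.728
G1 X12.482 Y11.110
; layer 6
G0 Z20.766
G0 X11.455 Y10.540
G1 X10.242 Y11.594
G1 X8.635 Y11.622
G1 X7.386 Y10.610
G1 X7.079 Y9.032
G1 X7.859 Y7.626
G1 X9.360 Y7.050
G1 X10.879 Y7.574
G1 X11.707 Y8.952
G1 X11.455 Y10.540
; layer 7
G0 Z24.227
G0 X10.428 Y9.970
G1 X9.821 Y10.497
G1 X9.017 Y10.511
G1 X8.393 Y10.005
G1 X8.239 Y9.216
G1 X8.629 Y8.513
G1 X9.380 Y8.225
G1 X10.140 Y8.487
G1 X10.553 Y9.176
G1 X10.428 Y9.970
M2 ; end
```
solid part
  facet normal 0.0000 0.0000 -1.0000
    outer loop
      vertex 6.338 18.287 0.000
      vertex 12.767 18.176 0.000
      vertex 17.620 13.959 0.000
    endloop
  endfacet
  facet normal 0.0000 0.0000 -1.0000
    outer loop
      vertex 1.342 14.240 0.000
      vertex 6.338 18.287 0.000
      vertex 17.620 13.959 0.000
    endloop
  endfacet
  facet normal 0.0000 0.0000 -1.0000
    outer loop
      vertex 0.116 7.928 0.000
      vertex 1.342 14.240 0.000
      vertex 17.620 13.959 0.000
    endloop
  endfacet
  facet normal 0.0000 0.0000 -1.0000
    outer loop
      vertex 3.235 2.304 0.000
      vertex 0.116 7.928 0.000
      vertex 17.620 13.959 0.000
    endloop
  endfacet
  facet normal 0.0000 0.0000 -1.0000
    outer loop
      vertex 9.238 0.001 0.000
      vertex 3.235 2.304 0.000
      vertex 17.620 13.959 0.000
    endloop
  endfacet
  facet normal 0.0000 0.0000 -1.0000
    outer loop
      vertex 15.317 2.096 0.000
      vertex 9.238 0.001 0.000
      vertex 17.620 13.959 0.000
    endloop
  endfacet
  facet normal 0.0000 0.0000 -1.0000
    outer loop
      vertex 18.628 7.608 0.000
      vertex 15.317 2.096 0.000
      vertex 17.620 13.959 0.000
    endloop
  endfacet
  facet normal 0.6249 0.7191 0.3039
    outer loop
      vertex 17.620 13.959 0.000
      vertex 12.767 18.176 0.000
      vertex 9.400 9.400 27.688
    endloop
  endfacet
  facet normal 0.0164 0.9526 0.3039
    outer loop
      vertex 12.767 18.176 0.000
      vertex 6.338 18.287 0.000
      vertex 9.400 9.400 27.688
    endloop
  endfacet
  facet normal -0.5997 0.7403 0.3039
    outer loop
      vertex 6.338 18.287 0.000
      vertex 1.342 14.240 0.000
      vertex 9.400 9.400 27.688
    endloop
  endfacet
  facet normal -0.9352 0.1817 0.3039
    outer loop
      vertex 1.342 14.240 0.000
      vertex 0.116 7.928 0.000
      vertex 9.400 9.400 27.688
    endloop
  endfacet
  facet normal -0.8331 -0.4621 0.3039
    outer loop
      vertex 0.116 7.928 0.000
      vertex 3.235 2.304 0.000
      vertex 9.400 9.400 27.688
    endloop
  endfacet
  facet normal -0.3412 -0.8895 0.3039
    outer loop
      vertex 3.235 2.304 0.000
      vertex 9.238 0.001 0.000
      vertex 9.400 9.400 27.688
    endloop
  endfacet
  facet normal 0.3104 -0.9007 0.3039
    outer loop
      vertex 9.238 0.001 0.000
      vertex 15.317 2.096 0.000
      vertex 9.400 9.400 27.688
    endloop
  endfacet
  facet normal 0.8167 -0.4906 0.3039
    outer loop
      vertex 15.317 2.096 0.000
      vertex 18.628 7.608 0.000
      vertex 9.400 9.400 27.688
    endloop
  endfacet
  facet normal 0.9409 0.1493 0.3039
    outer loop
      vertex 18.628 7.608 0.000
      vertex 17.620 13.959 0.000
      vertex 9.400 9.400 27.688
    endloop
  endfacet
endsolid part

The G0 Z moves step by Δz≈3.461 mm. The G1 loops shrink linearly with z, so the solid tapers from its base footprint up to z≈27.7. Closing with a flat bottom cap and the tapered top and triangulating gives 16 facets — a regular 9-sided pyramid, base circumscribed radius ≈ 9.4 mm, apex at z ≈ 27.7 mm.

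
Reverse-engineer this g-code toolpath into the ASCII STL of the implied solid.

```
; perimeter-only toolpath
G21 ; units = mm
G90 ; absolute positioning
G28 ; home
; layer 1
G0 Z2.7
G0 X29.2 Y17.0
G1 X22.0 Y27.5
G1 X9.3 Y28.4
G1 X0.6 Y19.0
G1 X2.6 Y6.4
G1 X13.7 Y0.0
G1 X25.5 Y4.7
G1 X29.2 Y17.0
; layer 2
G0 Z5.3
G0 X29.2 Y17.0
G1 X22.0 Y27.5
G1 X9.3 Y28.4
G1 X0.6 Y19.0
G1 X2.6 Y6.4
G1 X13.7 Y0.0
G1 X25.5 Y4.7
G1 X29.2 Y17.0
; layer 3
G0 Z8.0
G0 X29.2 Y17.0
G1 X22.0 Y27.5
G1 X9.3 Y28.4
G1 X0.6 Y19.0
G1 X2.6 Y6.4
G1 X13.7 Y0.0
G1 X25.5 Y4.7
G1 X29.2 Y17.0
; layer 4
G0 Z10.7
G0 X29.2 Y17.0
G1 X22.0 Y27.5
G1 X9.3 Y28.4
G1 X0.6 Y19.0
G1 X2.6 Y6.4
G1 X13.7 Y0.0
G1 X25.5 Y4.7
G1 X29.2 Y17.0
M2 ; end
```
solid part
  facet normal 0.0000 0.0000 -1.0000
    outer loop
      vertex 9.3 28.4 0.0
      vertex 22.0 27.5 0.0
      vertex 29.2 17.0 0.0
    endloop
  endfacet
  facet normal 0.0000 0.0000 -1.0000
    outer loop
      vertex 0.6 19.0 0.0
      vertex 9.3 28.4 0.0
      vertex 29.2 17.0 0.0
    endloop
  endfacet
  facet normal 0.0000 0.0000 -1.0000
    outer loop
      vertex 2.6 6.4 0.0
      vertex 0.6 19.0 0.0
      vertex 29.2 17.0 0.0
    endloop
  endfacet
  facet normal 0.0000 0.0000 -1.0000
    outer loop
      vertex 13.7 0.0 0.0
      vertex 2.6 6.4 0.0
      vertex 29.2 17.0 0.0
    endloop
  endfacet
  facet normal 0.0000 0.0000 -1.0000
    outer loop
      vertex 25.5 4.7 0.0
      vertex 13.7 0.0 0.0
      vertex 29.2 17.0 0.0
    endloop
  endfacet
  facet normal 0.0000 0.0000 1.0000
    outer loop
      vertex 29.2 17.0 10.7
      vertex 22.0 27.5 10.7
      vertex 9.3 28.4 10.7
    endloop
  endfacet
  facet normal 0.0000 0.0000 1.0000
    outer loop
      vertex 29.2 17.0 10.7
      vertex 9.3 28.4 10.7
      vertex 0.6 19.0 10.7
    endloop
  endfacet
  facet normal 0.0000 0.0000 1.0000
    outer loop
      vertex 29.2 17.0 10.7
      vertex 0.6 19.0 10.7
      vertex 2.6 6.4 10.7
    endloop
  endfacet
  facet normal 0.0000 0.0000 1.0000
    outer loop
      vertex 29.2 17.0 10.7
      vertex 2.6 6.4 10.7
      vertex 13.7 0.0 10.7
    endloop
  endfacet
  facet normal 0.0000 0.0000 1.0000
    outer loop
      vertex 29.2 17.0 10.7
      vertex 13.7 0.0 10.7
      vertex 25.5 4.7 10.7
    endloop
  endfacet
  facet normal 0.8247 0.5655 0.0000
    outer loop
      vertex 29.2 17.0 0.0
      vertex 22.0 27.5 0.0
      vertex 22.0 27.5 10.7
    endloop
  endfacet
  facet normal 0.8247 0.5655 0.0000
    outer loop
      vertex 29.2 17.0 0.0
      vertex 22.0 27.5 10.7
      vertex 29.2 17.0 10.7
    endloop
  endfacet
  facet normal 0.0707 0.9975 0.0000
    outer loop
      vertex 22.0 27.5 0.0
      vertex 9.3 28.4 0.0
      vertex 9.3 28.4 10.7
    endloop
  endfacet
  facet normal 0.0707 0.9975 0.0000
    outer loop
      vertex 22.0 27.5 0.0
      vertex 9.3 28.4 10.7
      vertex 22.0 27.5 10.7
    endloop
  endfacet
  facet normal -0.7339 0.6793 0.0000
    outer loop
      vertex 9.3 28.4 0.0
      vertex 0.6 19.0 0.0
      vertex 0.6 19.0 10.7
    endloop
  endfacet
  facet normal -0.7339 0.6793 0.0000
    outer loop
      vertex 9.3 28.4 0.0
      vertex 0.6 19.0 10.7
      vertex 9.3 28.4 10.7
    endloop
  endfacet
  facet normal -0.9876 -0.1568 0.0000
    outer loop
      vertex 0.6 19.0 0.0
      vertex 2.6 6.4 0.0
      vertex 2.6 6.4 10.7
    endloop
  endfacet
  facet normal -0.9876 -0.1568 0.0000
    outer loop
      vertex 0.6 19.0 0.0
      vertex 2.6 6.4 10.7
      vertex 0.6 19.0 10.7
    endloop
  endfacet
  facet normal -0.4995 -0.8663 0.0000
    outer loop
      vertex 2.6 6.4 0.0
      vertex 13.7 0.0 0.0
      vertex 13.7 0.0 10.7
    endloop
  endfacet
  facet normal -0.4995 -0.8663 0.0000
    outer loop
      vertex 2.6 6.4 0.0
      vertex 13.7 0.0 10.7
      vertex 2.6 6.4 10.7
    endloop
  endfacet
  facet normal 0.3700 -0.9290 0.0000
    outer loop
      vertex 13.7 0.0 0.0
      vertex 25.5 4.7 0.0
      vertex 25.5 4.7 10.7
    endloop
  endfacet
  facet normal 0.3700 -0.9290 0.0000
    outer loop
      vertex 13.7 0.0 0.0
      vertex 25.5 4.7 10.7
      vertex 13.7 0.0 10.7
    endloop
  endfacet
  facet normal 0.9576 -0.2881 0.0000
    outer loop
      vertex 25.5 4.7 0.0
      vertex 29.2 17.0 0.0
      vertex 29.2 17.0 10.7
    endloop
  endfacet
  facet normal 0.9576 -0.2881 0.0000
    outer loop
      vertex 25.5 4.7 0.0
      vertex 29.2 17.0 10.7
      vertex 25.5 4.7 10.7
    endloop
  endfacet
endsolid part

The G0 Z moves step by Δz≈2.7 mm. Every layer's G1 loop is the same polygon, so the solid is a straight extrusion of it from z=0 to z≈10.7. Closing with flat bottom and top caps and triangulating gives 24 facets — a regular 7-sided prism (a cylinder approximated with 7 flat sides), circumscribed radius ≈ 14.7 mm, height ≈ 10.7 mm.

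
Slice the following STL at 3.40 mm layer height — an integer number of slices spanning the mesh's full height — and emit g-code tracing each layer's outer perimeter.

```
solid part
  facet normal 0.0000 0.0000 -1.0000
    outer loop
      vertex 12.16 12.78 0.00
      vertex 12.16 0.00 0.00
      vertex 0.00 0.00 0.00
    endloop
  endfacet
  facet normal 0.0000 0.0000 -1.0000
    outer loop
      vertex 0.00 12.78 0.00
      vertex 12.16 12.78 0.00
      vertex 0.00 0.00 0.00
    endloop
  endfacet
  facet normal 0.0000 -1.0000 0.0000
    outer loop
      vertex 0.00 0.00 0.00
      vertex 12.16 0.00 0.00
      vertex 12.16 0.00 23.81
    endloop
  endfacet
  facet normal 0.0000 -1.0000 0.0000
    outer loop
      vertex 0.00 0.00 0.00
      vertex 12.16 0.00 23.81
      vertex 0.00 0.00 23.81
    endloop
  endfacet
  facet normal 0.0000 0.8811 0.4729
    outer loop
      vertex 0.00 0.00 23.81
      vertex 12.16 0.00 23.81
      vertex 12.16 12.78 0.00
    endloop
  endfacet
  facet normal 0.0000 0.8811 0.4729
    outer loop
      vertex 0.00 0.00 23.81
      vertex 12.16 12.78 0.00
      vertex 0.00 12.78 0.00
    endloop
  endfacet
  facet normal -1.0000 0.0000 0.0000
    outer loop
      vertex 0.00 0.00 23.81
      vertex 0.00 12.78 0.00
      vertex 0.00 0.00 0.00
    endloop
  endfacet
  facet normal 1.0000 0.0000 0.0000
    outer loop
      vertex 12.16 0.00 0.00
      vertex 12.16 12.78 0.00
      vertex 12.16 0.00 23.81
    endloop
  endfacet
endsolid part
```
; perimeter-only toolpath
G21 ; units = mm
G90 ; absolute positioning
G28 ; home
; layer 1
G0 Z3.40
G0 X0.00 Y0.00
G1 X12.16 Y0.00
G1 X12.16 Y10.95
G1 X0.00 Y10.95
G1 X0.00 Y0.00
; layer 2
G0 Z6.80
G0 X0.00 Y0.00
G1 X12.16 Y0.00
G1 X12.16 Y9.13
G1 X0.00 Y9.13
G1 X0.00 Y0.00
; layer 3
G0 Z10.20
G0 X0.00 Y0.00
G1 X12.16 Y0.00
G1 X12.16 Y7.30
G1 X0.00 Y7.30
G1 X0.00 Y0.00
; layer 4
G0 Z13.61
G0 X0.00 Y0.00
G1 X12.16 Y0.00
G1 X12.16 Y5.48
G1 X0.00 Y5.48
G1 X0.00 Y0.00
; layer 5
G0 Z17.01
G0 X0.00 Y0.00
G1 X12.16 Y0.00
G1 X12.16 Y3.65
G1 X0.00 Y3.65
G1 X0.00 Y0.00
; layer 6
G0 Z20.41
G0 X0.00 Y0.00
G1 X12.16 Y0.00
G1 X12.16 Y1.83
G1 X0.00 Y1.83
G1 X0.00 Y0.00
M2 ; end

The solid is a wedge (ramp): 12.2 × 12.8 mm base, rising to 23.8 mm along the y=0 edge and sloping linearly to z=0 at y=12.8. Slicing at Δz = 3.40 mm — 7 equal slices spanning the solid's height, so layer i sits at z = i·h/7 — gives 6 non-empty perimeters. Each is a 4-segment closed polygon; G0 lifts to the layer z and rapids to the start vertex, then G1 traces the edges. The cross-section shrinks linearly with z (the slice at the apex is degenerate and omitted).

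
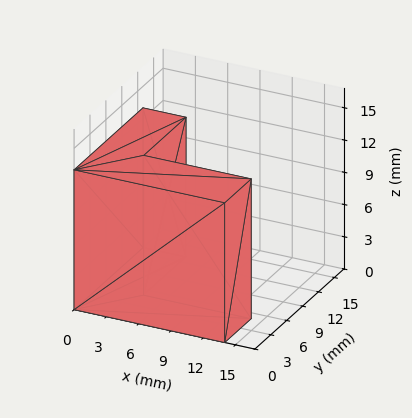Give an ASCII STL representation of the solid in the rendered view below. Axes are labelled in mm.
Reading the render: the shape is an L-shaped prism: outer 14 × 13 mm, arm thicknesses ≈ 5 mm (horizontal) and 4 mm (vertical), extruded 13 mm in z (dimensions read to the nearest mm from the axis ticks). For the STL, each face is triangulated and given an outward normal.

solid part
  facet normal 0.0000 0.0000 -1.0000
    outer loop
      vertex 14.000 5.000 0.000
      vertex 14.000 0.000 0.000
      vertex 0.000 0.000 0.000
    endloop
  endfacet
  facet normal 0.0000 0.0000 -1.0000
    outer loop
      vertex 4.000 5.000 0.000
      vertex 14.000 5.000 0.000
      vertex 0.000 0.000 0.000
    endloop
  endfacet
  facet normal 0.0000 0.0000 -1.0000
    outer loop
      vertex 4.000 13.000 0.000
      vertex 4.000 5.000 0.000
      vertex 0.000 0.000 0.000
    endloop
  endfacet
  facet normal 0.0000 0.0000 -1.0000
    outer loop
      vertex 0.000 13.000 0.000
      vertex 4.000 13.000 0.000
      vertex 0.000 0.000 0.000
    endloop
  endfacet
  facet normal 0.0000 0.0000 1.0000
    outer loop
      vertex 0.000 0.000 13.000
      vertex 14.000 0.000 13.000
      vertex 14.000 5.000 13.000
    endloop
  endfacet
  facet normal 0.0000 0.0000 1.0000
    outer loop
      vertex 0.000 0.000 13.000
      vertex 14.000 5.000 13.000
      vertex 4.000 5.000 13.000
    endloop
  endfacet
  facet normal 0.0000 0.0000 1.0000
    outer loop
      vertex 0.000 0.000 13.000
      vertex 4.000 5.000 13.000
      vertex 4.000 13.000 13.000
    endloop
  endfacet
  facet normal 0.0000 0.0000 1.0000
    outer loop
      vertex 0.000 0.000 13.000
      vertex 4.000 13.000 13.000
      vertex 0.000 13.000 13.000
    endloop
  endfacet
  facet normal 0.0000 -1.0000 0.0000
    outer loop
      vertex 0.000 0.000 0.000
      vertex 14.000 0.000 0.000
      vertex 14.000 0.000 13.000
    endloop
  endfacet
  facet normal 0.0000 -1.0000 0.0000
    outer loop
      vertex 0.000 0.000 0.000
      vertex 14.000 0.000 13.000
      vertex 0.000 0.000 13.000
    endloop
  endfacet
  facet normal 1.0000 0.0000 0.0000
    outer loop
      vertex 14.000 0.000 0.000
      vertex 14.000 5.000 0.000
      vertex 14.000 5.000 13.000
    endloop
  endfacet
  facet normal 1.0000 0.0000 0.0000
    outer loop
      vertex 14.000 0.000 0.000
      vertex 14.000 5.000 13.000
      vertex 14.000 0.000 13.000
    endloop
  endfacet
  facet normal 0.0000 1.0000 0.0000
    outer loop
      vertex 14.000 5.000 0.000
      vertex 4.000 5.000 0.000
      vertex 4.000 5.000 13.000
    endloop
  endfacet
  facet normal 0.0000 1.0000 0.0000
    outer loop
      vertex 14.000 5.000 0.000
      vertex 4.000 5.000 13.000
      vertex 14.000 5.000 13.000
    endloop
  endfacet
  facet normal 1.0000 0.0000 0.0000
    outer loop
      vertex 4.000 5.000 0.000
      vertex 4.000 13.000 0.000
      vertex 4.000 13.000 13.000
    endloop
  endfacet
  facet normal 1.0000 0.0000 0.0000
    outer loop
      vertex 4.000 5.000 0.000
      vertex 4.000 13.000 13.000
      vertex 4.000 5.000 13.000
    endloop
  endfacet
  facet normal 0.0000 1.0000 0.0000
    outer loop
      vertex 4.000 13.000 0.000
      vertex 0.000 13.000 0.000
      vertex 0.000 13.000 13.000
    endloop
  endfacet
  facet normal 0.0000 1.0000 0.0000
    outer loop
      vertex 4.000 13.000 0.000
      vertex 0.000 13.000 13.000
      vertex 4.000 13.000 13.000
    endloop
  endfacet
  facet normal -1.0000 0.0000 0.0000
    outer loop
      vertex 0.000 13.000 0.000
      vertex 0.000 0.000 0.000
      vertex 0.000 0.000 13.000
    endloop
  endfacet
  facet normal -1.0000 0.0000 0.0000
    outer loop
      vertex 0.000 13.000 0.000
      vertex 0.000 0.000 13.000
      vertex 0.000 13.000 13.000
    endloop
  endfacet
endsolid part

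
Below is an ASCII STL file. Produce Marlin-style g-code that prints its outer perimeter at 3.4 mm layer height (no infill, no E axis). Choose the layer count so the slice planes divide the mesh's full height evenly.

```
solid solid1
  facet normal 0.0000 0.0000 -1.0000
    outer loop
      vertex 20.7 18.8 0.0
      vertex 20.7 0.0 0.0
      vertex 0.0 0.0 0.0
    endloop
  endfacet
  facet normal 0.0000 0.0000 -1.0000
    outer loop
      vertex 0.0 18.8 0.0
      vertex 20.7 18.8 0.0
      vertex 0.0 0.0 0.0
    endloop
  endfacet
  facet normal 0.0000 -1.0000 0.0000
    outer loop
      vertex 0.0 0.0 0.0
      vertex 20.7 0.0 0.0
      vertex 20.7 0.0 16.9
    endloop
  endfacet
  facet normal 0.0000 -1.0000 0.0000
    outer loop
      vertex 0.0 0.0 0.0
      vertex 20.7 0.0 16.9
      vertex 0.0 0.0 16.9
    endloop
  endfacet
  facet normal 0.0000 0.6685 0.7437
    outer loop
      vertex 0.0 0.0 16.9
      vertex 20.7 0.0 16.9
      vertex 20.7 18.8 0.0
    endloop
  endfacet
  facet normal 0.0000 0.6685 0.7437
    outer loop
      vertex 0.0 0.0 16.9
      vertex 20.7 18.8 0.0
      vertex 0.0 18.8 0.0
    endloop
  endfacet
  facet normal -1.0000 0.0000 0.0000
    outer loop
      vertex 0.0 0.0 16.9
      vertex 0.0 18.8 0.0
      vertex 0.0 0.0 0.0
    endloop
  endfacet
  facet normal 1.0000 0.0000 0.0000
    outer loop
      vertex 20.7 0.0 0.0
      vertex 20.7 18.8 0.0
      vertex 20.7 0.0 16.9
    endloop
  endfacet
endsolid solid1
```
; perimeter-only toolpath
G21 ; units = mm
G90 ; absolute positioning
G28 ; home
; layer 1
G0 Z3.4
G0 X0.0 Y0.0
G1 X20.7 Y0.0
G1 X20.7 Y15.0
G1 X0.0 Y15.0
G1 X0.0 Y0.0
; layer 2
G0 Z6.8
G0 X0.0 Y0.0
G1 X20.7 Y0.0
G1 X20.7 Y11.3
G1 X0.0 Y11.3
G1 X0.0 Y0.0
; layer 3
G0 Z10.1
G0 X0.0 Y0.0
G1 X20.7 Y0.0
G1 X20.7 Y7.5
G1 X0.0 Y7.5
G1 X0.0 Y0.0
; layer 4
G0 Z13.5
G0 X0.0 Y0.0
G1 X20.7 Y0.0
G1 X20.7 Y3.8
G1 X0.0 Y3.8
G1 X0.0 Y0.0
M2 ; end

The solid is a wedge (ramp): 20.7 × 18.8 mm base, rising to 16.9 mm along the y=0 edge and sloping linearly to z=0 at y=18.8. Slicing at Δz = 3.4 mm — 5 equal slices spanning the solid's height, so layer i sits at z = i·h/5 — gives 4 non-empty perimeters. Each is a 4-segment closed polygon; G0 lifts to the layer z and rapids to the start vertex, then G1 traces the edges. The cross-section shrinks linearly with z (the slice at the apex is degenerate and omitted).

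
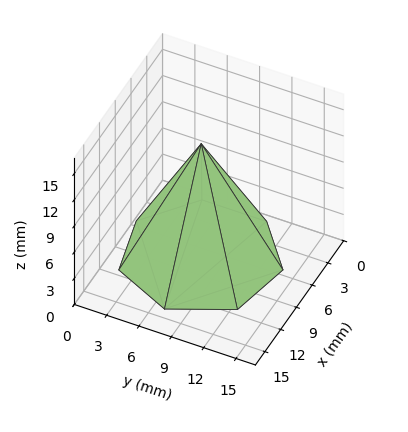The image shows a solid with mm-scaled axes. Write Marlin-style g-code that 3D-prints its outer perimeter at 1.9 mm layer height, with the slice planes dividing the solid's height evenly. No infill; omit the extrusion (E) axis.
Reading the render: the shape is a regular 7-sided pyramid, base circumscribed radius ≈ 7 mm, apex at z ≈ 13 mm (dimensions read to the nearest mm from the axis ticks). For the g-code, the solid's height is divided into equal slices at the stated Δz and each level perimeter traced with G1 moves after a G0 lift.

; perimeter-only toolpath
G21 ; units = mm
G90 ; absolute positioning
G28 ; home
; layer 1
G0 Z1.9
G0 X13.0 Y7.0
G1 X10.8 Y11.7
G1 X5.6 Y12.8
G1 X1.6 Y9.6
G1 X1.6 Y4.4
G1 X5.6 Y1.2
G1 X10.8 Y2.3
G1 X13.0 Y7.0
; layer 2
G0 Z3.7
G0 X12.0 Y7.0
G1 X10.1 Y10.9
G1 X5.9 Y11.9
G1 X2.5 Y9.1
G1 X2.5 Y4.9
G1 X5.9 Y2.1
G1 X10.1 Y3.1
G1 X12.0 Y7.0
; layer 3
G0 Z5.6
G0 X11.0 Y7.0
G1 X9.5 Y10.1
G1 X6.1 Y10.9
G1 X3.4 Y8.7
G1 X3.4 Y5.3
G1 X6.1 Y3.1
G1 X9.5 Y3.9
G1 X11.0 Y7.0
; layer 4
G0 Z7.4
G0 X10.0 Y7.0
G1 X8.9 Y9.4
G1 X6.3 Y9.9
G1 X4.3 Y8.3
G1 X4.3 Y5.7
G1 X6.3 Y4.1
G1 X8.9 Y4.6
G1 X10.0 Y7.0
; layer 5
G0 Z9.3
G0 X9.0 Y7.0
G1 X8.3 Y8.6
G1 X6.5 Y8.9
G1 X5.2 Y7.9
G1 X5.2 Y6.1
G1 X6.5 Y5.1
G1 X8.3 Y5.4
G1 X9.0 Y7.0
; layer 6
G0 Z11.1
G0 X8.0 Y7.0
G1 X7.6 Y7.8
G1 X6.8 Y8.0
G1 X6.1 Y7.4
G1 X6.1 Y6.6
G1 X6.8 Y6.0
G1 X7.6 Y6.2
G1 X8.0 Y7.0
M2 ; end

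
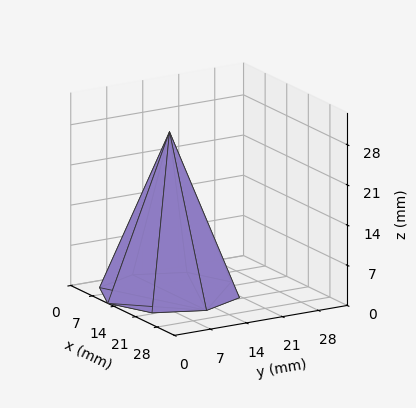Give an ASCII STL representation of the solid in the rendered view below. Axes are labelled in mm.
Reading the render: the shape is a regular 8-sided pyramid, base circumscribed radius ≈ 12 mm, apex at z ≈ 28 mm (dimensions read to the nearest mm from the axis ticks). For the STL, each face is triangulated and given an outward normal.

solid part
  facet normal 0.0000 0.0000 -1.0000
    outer loop
      vertex 12.0 24.0 0.0
      vertex 20.5 20.5 0.0
      vertex 24.0 12.0 0.0
    endloop
  endfacet
  facet normal 0.0000 0.0000 -1.0000
    outer loop
      vertex 3.5 20.5 0.0
      vertex 12.0 24.0 0.0
      vertex 24.0 12.0 0.0
    endloop
  endfacet
  facet normal 0.0000 0.0000 -1.0000
    outer loop
      vertex 0.0 12.0 0.0
      vertex 3.5 20.5 0.0
      vertex 24.0 12.0 0.0
    endloop
  endfacet
  facet normal 0.0000 0.0000 -1.0000
    outer loop
      vertex 3.5 3.5 0.0
      vertex 0.0 12.0 0.0
      vertex 24.0 12.0 0.0
    endloop
  endfacet
  facet normal 0.0000 0.0000 -1.0000
    outer loop
      vertex 12.0 0.0 0.0
      vertex 3.5 3.5 0.0
      vertex 24.0 12.0 0.0
    endloop
  endfacet
  facet normal 0.0000 0.0000 -1.0000
    outer loop
      vertex 20.5 3.5 0.0
      vertex 12.0 0.0 0.0
      vertex 24.0 12.0 0.0
    endloop
  endfacet
  facet normal 0.8596 0.3540 0.3684
    outer loop
      vertex 24.0 12.0 0.0
      vertex 20.5 20.5 0.0
      vertex 12.0 12.0 28.0
    endloop
  endfacet
  facet normal 0.3540 0.8596 0.3684
    outer loop
      vertex 20.5 20.5 0.0
      vertex 12.0 24.0 0.0
      vertex 12.0 12.0 28.0
    endloop
  endfacet
  facet normal -0.3540 0.8596 0.3684
    outer loop
      vertex 12.0 24.0 0.0
      vertex 3.5 20.5 0.0
      vertex 12.0 12.0 28.0
    endloop
  endfacet
  facet normal -0.8596 0.3540 0.3684
    outer loop
      vertex 3.5 20.5 0.0
      vertex 0.0 12.0 0.0
      vertex 12.0 12.0 28.0
    endloop
  endfacet
  facet normal -0.8596 -0.3540 0.3684
    outer loop
      vertex 0.0 12.0 0.0
      vertex 3.5 3.5 0.0
      vertex 12.0 12.0 28.0
    endloop
  endfacet
  facet normal -0.3540 -0.8596 0.3684
    outer loop
      vertex 3.5 3.5 0.0
      vertex 12.0 0.0 0.0
      vertex 12.0 12.0 28.0
    endloop
  endfacet
  facet normal 0.3540 -0.8596 0.3684
    outer loop
      vertex 12.0 0.0 0.0
      vertex 20.5 3.5 0.0
      vertex 12.0 12.0 28.0
    endloop
  endfacet
  facet normal 0.8596 -0.3540 0.3684
    outer loop
      vertex 20.5 3.5 0.0
      vertex 24.0 12.0 0.0
      vertex 12.0 12.0 28.0
    endloop
  endfacet
endsolid part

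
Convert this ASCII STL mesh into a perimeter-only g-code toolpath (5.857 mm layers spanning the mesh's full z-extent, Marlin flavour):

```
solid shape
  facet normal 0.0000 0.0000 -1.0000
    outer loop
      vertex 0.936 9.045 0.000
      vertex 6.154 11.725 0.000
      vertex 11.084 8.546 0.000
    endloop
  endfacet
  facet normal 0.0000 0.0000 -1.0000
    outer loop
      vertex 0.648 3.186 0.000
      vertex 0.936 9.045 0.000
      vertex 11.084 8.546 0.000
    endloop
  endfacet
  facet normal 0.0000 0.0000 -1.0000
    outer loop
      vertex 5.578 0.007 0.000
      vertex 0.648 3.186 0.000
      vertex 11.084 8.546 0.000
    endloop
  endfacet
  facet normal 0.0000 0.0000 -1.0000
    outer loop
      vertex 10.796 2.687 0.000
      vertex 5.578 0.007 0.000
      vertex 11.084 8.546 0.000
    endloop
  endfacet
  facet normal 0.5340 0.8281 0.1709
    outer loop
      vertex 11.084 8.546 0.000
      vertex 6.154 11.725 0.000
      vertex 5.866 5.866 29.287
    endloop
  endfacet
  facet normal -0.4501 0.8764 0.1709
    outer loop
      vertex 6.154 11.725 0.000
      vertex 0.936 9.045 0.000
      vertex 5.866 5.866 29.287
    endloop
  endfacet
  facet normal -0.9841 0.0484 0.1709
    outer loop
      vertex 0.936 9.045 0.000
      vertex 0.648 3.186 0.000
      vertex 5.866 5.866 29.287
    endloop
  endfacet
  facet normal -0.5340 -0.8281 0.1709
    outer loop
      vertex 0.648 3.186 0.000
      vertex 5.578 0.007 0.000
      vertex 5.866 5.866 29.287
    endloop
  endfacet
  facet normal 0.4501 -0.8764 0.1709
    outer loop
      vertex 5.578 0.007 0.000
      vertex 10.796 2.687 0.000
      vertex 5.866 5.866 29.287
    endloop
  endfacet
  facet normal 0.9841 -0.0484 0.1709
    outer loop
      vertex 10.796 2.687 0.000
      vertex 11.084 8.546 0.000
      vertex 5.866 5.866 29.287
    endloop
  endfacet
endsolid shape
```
; perimeter-only toolpath
G21 ; units = mm
G90 ; absolute positioning
G28 ; home
; layer 1
G0 Z5.857
G0 X10.040 Y8.010
G1 X6.096 Y10.553
G1 X1.922 Y8.409
G1 X1.692 Y3.722
G1 X5.636 Y1.179
G1 X9.810 Y3.323
G1 X10.040 Y8.010
; layer 2
G0 Z11.715
G0 X8.997 Y7.474
G1 X6.039 Y9.381
G1 X2.908 Y7.773
G1 X2.735 Y4.258
G1 X5.693 Y2.351
G1 X8.824 Y3.959
G1 X8.997 Y7.474
; layer 3
G0 Z17.572
G0 X7.953 Y6.938
G1 X5.981 Y8.210
G1 X3.894 Y7.138
G1 X3.779 Y4.794
G1 X5.751 Y3.522
G1 X7.838 Y4.594
G1 X7.953 Y6.938
; layer 4
G0 Z23.430
G0 X6.910 Y6.402
G1 X5.924 Y7.038
G1 X4.880 Y6.502
G1 X4.822 Y5.330
G1 X5.808 Y4.694
G1 X6.852 Y5.230
G1 X6.910 Y6.402
M2 ; end

The solid is a regular 6-sided pyramid, base circumscribed radius ≈ 5.87 mm, apex at z ≈ 29.3 mm. Slicing at Δz = 5.857 mm — 5 equal slices spanning the solid's height, so layer i sits at z = i·h/5 — gives 4 non-empty perimeters. Each is a 6-segment closed polygon; G0 lifts to the layer z and rapids to the start vertex, then G1 traces the edges. The cross-section shrinks linearly with z (the slice at the apex is degenerate and omitted).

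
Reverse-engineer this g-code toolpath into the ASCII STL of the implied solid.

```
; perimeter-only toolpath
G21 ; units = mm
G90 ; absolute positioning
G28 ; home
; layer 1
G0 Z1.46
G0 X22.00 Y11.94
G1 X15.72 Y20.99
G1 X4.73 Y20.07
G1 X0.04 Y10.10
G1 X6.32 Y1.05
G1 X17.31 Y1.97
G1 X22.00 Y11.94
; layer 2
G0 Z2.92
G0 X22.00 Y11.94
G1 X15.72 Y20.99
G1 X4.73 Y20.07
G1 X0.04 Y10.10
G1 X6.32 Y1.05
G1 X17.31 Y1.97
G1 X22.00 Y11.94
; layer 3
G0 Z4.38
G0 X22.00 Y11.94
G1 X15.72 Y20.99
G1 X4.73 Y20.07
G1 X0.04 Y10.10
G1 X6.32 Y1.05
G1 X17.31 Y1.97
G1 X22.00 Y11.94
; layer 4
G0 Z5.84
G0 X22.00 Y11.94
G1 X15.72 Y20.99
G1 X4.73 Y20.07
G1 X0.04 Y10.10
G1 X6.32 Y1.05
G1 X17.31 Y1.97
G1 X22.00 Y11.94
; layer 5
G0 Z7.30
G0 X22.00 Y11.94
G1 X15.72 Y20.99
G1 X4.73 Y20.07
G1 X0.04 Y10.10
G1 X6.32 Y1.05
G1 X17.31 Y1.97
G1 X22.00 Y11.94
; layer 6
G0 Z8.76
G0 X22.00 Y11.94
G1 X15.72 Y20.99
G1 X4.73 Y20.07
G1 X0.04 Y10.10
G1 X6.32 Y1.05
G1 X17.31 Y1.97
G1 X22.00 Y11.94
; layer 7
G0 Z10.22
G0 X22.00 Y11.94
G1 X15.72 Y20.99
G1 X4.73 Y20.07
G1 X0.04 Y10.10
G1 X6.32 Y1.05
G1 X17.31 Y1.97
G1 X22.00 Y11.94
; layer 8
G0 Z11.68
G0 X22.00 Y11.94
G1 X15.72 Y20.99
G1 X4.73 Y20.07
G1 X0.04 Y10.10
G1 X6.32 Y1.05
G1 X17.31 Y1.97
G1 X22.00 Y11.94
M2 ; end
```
solid part
  facet normal 0.0000 0.0000 -1.0000
    outer loop
      vertex 4.73 20.07 0.00
      vertex 15.72 20.99 0.00
      vertex 22.00 11.94 0.00
    endloop
  endfacet
  facet normal 0.0000 0.0000 -1.0000
    outer loop
      vertex 0.04 10.10 0.00
      vertex 4.73 20.07 0.00
      vertex 22.00 11.94 0.00
    endloop
  endfacet
  facet normal 0.0000 0.0000 -1.0000
    outer loop
      vertex 6.32 1.05 0.00
      vertex 0.04 10.10 0.00
      vertex 22.00 11.94 0.00
    endloop
  endfacet
  facet normal 0.0000 0.0000 -1.0000
    outer loop
      vertex 17.31 1.97 0.00
      vertex 6.32 1.05 0.00
      vertex 22.00 11.94 0.00
    endloop
  endfacet
  facet normal 0.0000 0.0000 1.0000
    outer loop
      vertex 22.00 11.94 11.68
      vertex 15.72 20.99 11.68
      vertex 4.73 20.07 11.68
    endloop
  endfacet
  facet normal 0.0000 0.0000 1.0000
    outer loop
      vertex 22.00 11.94 11.68
      vertex 4.73 20.07 11.68
      vertex 0.04 10.10 11.68
    endloop
  endfacet
  facet normal 0.0000 0.0000 1.0000
    outer loop
      vertex 22.00 11.94 11.68
      vertex 0.04 10.10 11.68
      vertex 6.32 1.05 11.68
    endloop
  endfacet
  facet normal 0.0000 0.0000 1.0000
    outer loop
      vertex 22.00 11.94 11.68
      vertex 6.32 1.05 11.68
      vertex 17.31 1.97 11.68
    endloop
  endfacet
  facet normal 0.8216 0.5701 0.0000
    outer loop
      vertex 22.00 11.94 0.00
      vertex 15.72 20.99 0.00
      vertex 15.72 20.99 11.68
    endloop
  endfacet
  facet normal 0.8216 0.5701 0.0000
    outer loop
      vertex 22.00 11.94 0.00
      vertex 15.72 20.99 11.68
      vertex 22.00 11.94 11.68
    endloop
  endfacet
  facet normal -0.0834 0.9965 0.0000
    outer loop
      vertex 15.72 20.99 0.00
      vertex 4.73 20.07 0.00
      vertex 4.73 20.07 11.68
    endloop
  endfacet
  facet normal -0.0834 0.9965 0.0000
    outer loop
      vertex 15.72 20.99 0.00
      vertex 4.73 20.07 11.68
      vertex 15.72 20.99 11.68
    endloop
  endfacet
  facet normal -0.9049 0.4257 0.0000
    outer loop
      vertex 4.73 20.07 0.00
      vertex 0.04 10.10 0.00
      vertex 0.04 10.10 11.68
    endloop
  endfacet
  facet normal -0.9049 0.4257 0.0000
    outer loop
      vertex 4.73 20.07 0.00
      vertex 0.04 10.10 11.68
      vertex 4.73 20.07 11.68
    endloop
  endfacet
  facet normal -0.8216 -0.5701 0.0000
    outer loop
      vertex 0.04 10.10 0.00
      vertex 6.32 1.05 0.00
      vertex 6.32 1.05 11.68
    endloop
  endfacet
  facet normal -0.8216 -0.5701 0.0000
    outer loop
      vertex 0.04 10.10 0.00
      vertex 6.32 1.05 11.68
      vertex 0.04 10.10 11.68
    endloop
  endfacet
  facet normal 0.0834 -0.9965 0.0000
    outer loop
      vertex 6.32 1.05 0.00
      vertex 17.31 1.97 0.00
      vertex 17.31 1.97 11.68
    endloop
  endfacet
  facet normal 0.0834 -0.9965 0.0000
    outer loop
      vertex 6.32 1.05 0.00
      vertex 17.31 1.97 11.68
      vertex 6.32 1.05 11.68
    endloop
  endfacet
  facet normal 0.9049 -0.4257 0.0000
    outer loop
      vertex 17.31 1.97 0.00
      vertex 22.00 11.94 0.00
      vertex 22.00 11.94 11.68
    endloop
  endfacet
  facet normal 0.9049 -0.4257 0.0000
    outer loop
      vertex 17.31 1.97 0.00
      vertex 22.00 11.94 11.68
      vertex 17.31 1.97 11.68
    endloop
  endfacet
endsolid part

The G0 Z moves step by Δz≈1.46 mm. Every layer's G1 loop is the same polygon, so the solid is a straight extrusion of it from z=0 to z≈11.7. Closing with flat bottom and top caps and triangulating gives 20 facets — a regular 6-sided prism (a cylinder approximated with 6 flat sides), circumscribed radius ≈ 11 mm, height ≈ 11.7 mm.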